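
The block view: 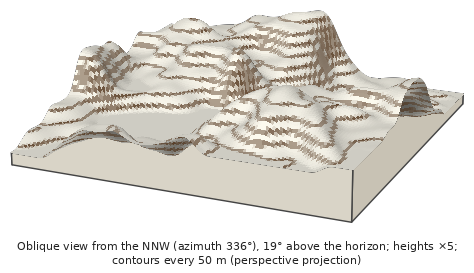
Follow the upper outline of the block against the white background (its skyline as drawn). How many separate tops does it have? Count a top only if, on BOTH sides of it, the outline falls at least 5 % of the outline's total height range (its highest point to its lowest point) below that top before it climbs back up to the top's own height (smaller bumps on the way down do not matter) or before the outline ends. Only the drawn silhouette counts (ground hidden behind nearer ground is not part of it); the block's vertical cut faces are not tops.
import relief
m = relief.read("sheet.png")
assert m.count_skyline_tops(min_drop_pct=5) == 3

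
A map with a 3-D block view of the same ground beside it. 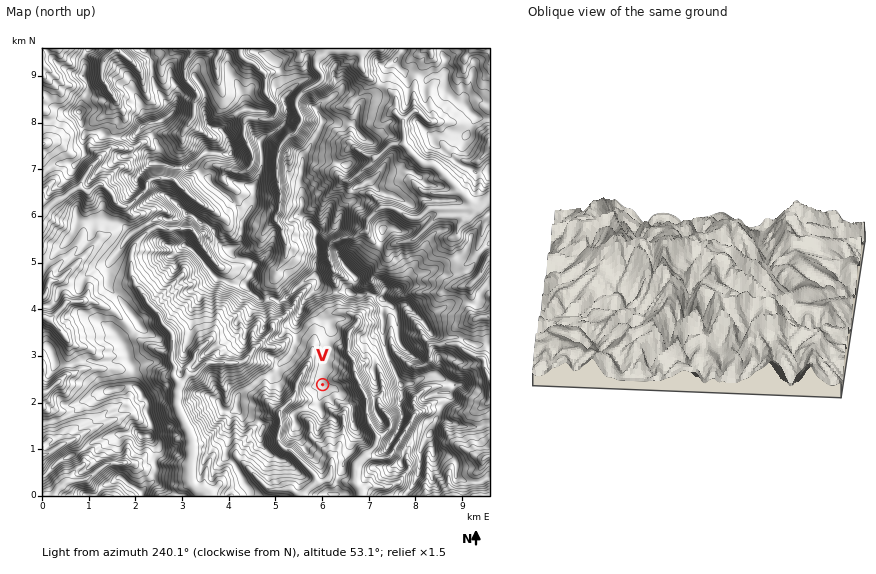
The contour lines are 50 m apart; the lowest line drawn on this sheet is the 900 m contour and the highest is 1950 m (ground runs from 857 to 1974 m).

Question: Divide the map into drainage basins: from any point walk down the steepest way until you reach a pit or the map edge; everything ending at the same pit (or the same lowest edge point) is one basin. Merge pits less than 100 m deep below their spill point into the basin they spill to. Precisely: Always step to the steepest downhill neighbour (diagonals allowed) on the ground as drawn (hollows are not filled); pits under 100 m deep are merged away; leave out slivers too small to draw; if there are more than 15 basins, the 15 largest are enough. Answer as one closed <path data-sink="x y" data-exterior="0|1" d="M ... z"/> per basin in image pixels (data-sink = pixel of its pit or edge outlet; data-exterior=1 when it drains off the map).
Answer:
<path data-sink="489 199" data-exterior="1" d="M395 61l-9 6-3 14-6 11-17 11-6 19-3 2-28-2-8 16-13 20-2 19 2 29-3 8 17 17-1 45 3 5 1 6 12 5 15-1 6 3 20 0 9 5 5-9 15-2 10-10 21-8 14 4 24-4 10-17 10-10 0-68-3-3-12 1-14-7-28-25 3-5 10 0 4-3 16 3 10-19-13-14-7-3-10-8-2-20-18 8-11-8-12-1z"/><path data-sink="208 494" data-exterior="0" d="M186 214l-13 6-16-2-22 13-10 10-17 23 2 24 10 10 19 26-7 9-12 7 5 7 3 13 5 6 0 19 14 17 0 12 5 11-4 11 6 8 1 28-2 9-12 11 0 2 2 2 106 0 1-5-13-24-12-11 4-14 0-19 2-9 6-5 1-13 5-5 11-6 7-7 14-4 5-10 12-11 4-12 0-19-7 2-10 12-14-7-1-2 1-15-4-11-12-11-3-5-14-1-14-5-16-19-18-15 4-11z"/><path data-sink="359 49" data-exterior="1" d="M403 48l-134 0-2 8 11 8 4 16 6 11-4 9 3 15-2 8-4 4-16 9-5 5 2 15-1 14-8 16-1 20-10 18-2 21-8 4-9-1-5-6-3-10-7-7-7-2-9-8-5-1 1 20-4 11 18 15 16 19 14 5 14 1 16 18 3 9-1 15 13 9 5-1 7-11 7-4 7-18 15-17 0-4-3-5 1-45-17-17 3-8 0-16-2-5 2-27 13-20 8-16 28 2 3-2 6-19 17-11 6-11 3-14 12-9z"/><path data-sink="361 491" data-exterior="0" d="M318 286l-16 18-6 15 0 22-4 12-12 11-5 10-14 4-23 18-1 13 6 7 15 5 5 6 12-8 17-3 10-8 15-2 8-18 12 2 15 17 0 13 4 14-6 9-7 26-6 11 0 12-3 3 71 1 14-23 2-25 9-14 11-28 6-7 0-6 7-7-17-11-35 10-15-28-3-13 0-43-12-7-20 0-6-3-15 1z"/><path data-sink="241 49" data-exterior="1" d="M268 48l-124 1 8 11 2 24 12 18 7 7 0 3-9 7-16 5 12 26-2 13 15 4 15 0 5-2 21 22 33 27 5-8 1-20 8-16 1-14-2-15 5-5 16-9 4-4 2-8-3-15 4-9-6-11-4-16-11-8z"/><path data-sink="43 212" data-exterior="1" d="M148 124l-13 12-7 2-11 0-17-6-11 0-6 6 1 17-9 10-18-1-15 9 1 92 23-23 9-13 3-9 26 0 14 3 14 11 25-16 16 2 15-6 13 9 7 2 7 7 3 10 5 6 9 1 8-4 2-21 4-11-32-26-21-22-5 2-15 0-15-3 2-14z"/><path data-sink="302 495" data-exterior="1" d="M326 388l-9 18-15 2-10 8-17 3-12 8-5-6-15-5-6-6-6 4-2 9 0 19-4 14 12 11 13 24 0 5 83 0 3-2 1-14 6-11 7-26 6-9 0-5-4-9 0-13-15-17z"/><path data-sink="48 319" data-exterior="0" d="M108 264l-20 9-8 13-19 2-3 3-2 10-4 4-10 1 0 40 4 0 4 2 7 16 17 0 7-3 30 1 16-4-2-11-5-7 12-7 7-9-19-26-10-10z"/><path data-sink="115 49" data-exterior="1" d="M143 48l-54 0-3 3-2 5 1 12-2 7 5 10 0 8-9 17 3 16 4 8 3-2 11 0 17 6 15-1 11-11 16-4 14-10-19-28-2-24z"/><path data-sink="54 495" data-exterior="1" d="M135 432l-35 7-18 11-23 11-13 14-4 2 0 18 53 1 7-9 16-10 24 14 11-10 2-9-1-28-6-9-7 0z"/><path data-sink="43 456" data-exterior="1" d="M134 386l-37 6-11 7-13 14-15 7-14 2-2 2 0 52 4-1 13-14 23-11 18-11 34-7 7 3 8 0 3-10-5-11 0-12-6-9z"/><path data-sink="489 382" data-exterior="1" d="M432 334l0 10 8 17 0 6-4 7 18 12-7 7 0 6-6 7-5 12 24 8 12 1 17-3 1-79-5-2-8 3-17-9-15 0z"/><path data-sink="43 393" data-exterior="1" d="M46 346l-4 1 1 77 18-5 12-6 13-14 11-7 37-6-1-20-5-8-17 4-30-1-7 3-17 0-7-16z"/><path data-sink="43 297" data-exterior="1" d="M104 220l-26 0-3 9-9 13-24 24 1 40 9-1 4-4 2-10 3-3 19-2 8-13 20-9 24-30-9-9z"/><path data-sink="489 259" data-exterior="1" d="M489 244l-9 9-10 17-17 4-7 0-14-4-21 8-10 10-15 2-4 8 11 9 8-2 7 1 14 14 31-18 11-1 13 4 4-13 9-9z"/>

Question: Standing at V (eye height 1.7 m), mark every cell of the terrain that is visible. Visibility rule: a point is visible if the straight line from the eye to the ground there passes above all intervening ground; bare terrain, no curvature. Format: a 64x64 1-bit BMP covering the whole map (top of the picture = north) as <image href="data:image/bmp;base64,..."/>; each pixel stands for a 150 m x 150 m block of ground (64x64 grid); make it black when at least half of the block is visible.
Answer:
<image width="64" height="64" href="data:image/bmp;base64,Qk0+AgAAAAAAAD4AAAAoAAAAQAAAAEAAAAABAAEAAAAAAAACAAATCwAAEwsAAAIAAAAAAAAA////AAAAAAAAAwAAAAAAAAAHgAAAAAAAAACAAAAAAAAAAAAAAAAEAAAAAAAAAAQAAAAAAAAABAAAAAAAAAAEAAAAAAAAAAYAAAAAAQAABgAAAAABAAADAAAAAAOIAAAAAAAADgAAEAAAAAAOAAAgAAAAAA4AACAAAAAADgAAIAAAAAAGAIBgAAAAAABgAWAAAAAAAGCDYAAAAAAAMAJAAAAAAAAQA8AAAAAAABgHgAAAAAAACAeAAAAAAAAIB4AAAAAAABxDgAAAAAAAD4OAAAAAAAAPA4AAAAAAA8ePgAAAAAAP5/+AAAAAAA4D/wAAAAAB/AEAAAAAAABAAAAAAAAAAAAAAAAAAAAAAAAAAAAAAAAAAAAAAAAAAAAAAAAAAAAAAAAAAAAAAAAAAAAAAAAAAAAAAAAAAAAAAAAAAAAAAAAAAAAAAAAAAAAAAAAAAAAAAAAAAAAAAAAAAAAAAAAAAAAAAAAAAAAAAAAAAAAAAAAAAAAAAAAAAAAAAAAAAAAAAAAAAAAAAAAAAAAAAAAAAAAAAAAAAAAAAAAAAAAAAAAAAAAAAAAAAAAAAAAAAAAAAAAAAAAAAAAAAAAAAAAAAAAAAAAAAAAAAAAAAAAAAAAAAAAAAAAAAAAAAAAAAAAAAAAAAAAAAAAAAAAAAAAAAAAAAAAAAAAAAAAAAAAAAAAAAAAAAA=="/>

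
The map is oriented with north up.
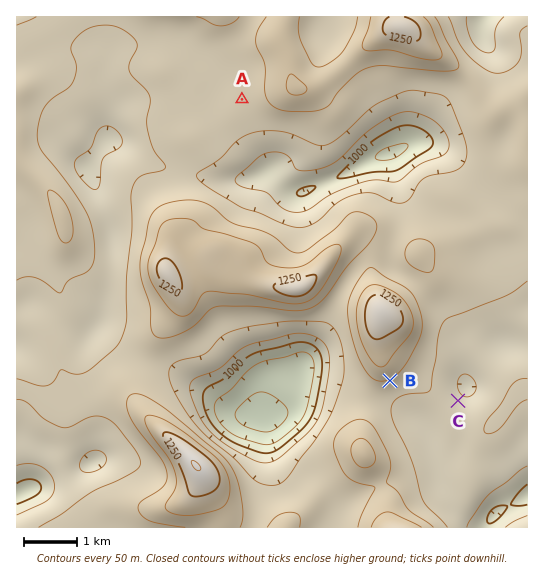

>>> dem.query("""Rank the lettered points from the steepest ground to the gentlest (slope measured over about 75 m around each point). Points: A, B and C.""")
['B', 'C', 'A']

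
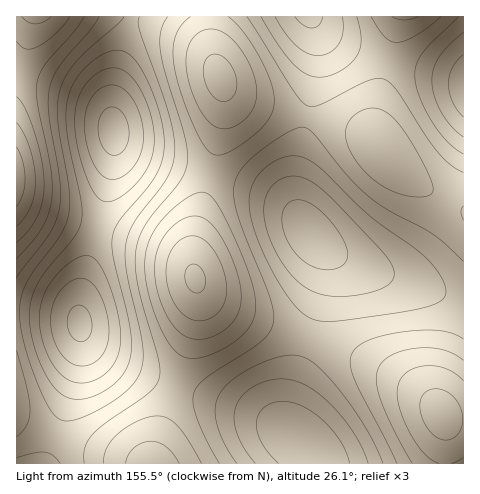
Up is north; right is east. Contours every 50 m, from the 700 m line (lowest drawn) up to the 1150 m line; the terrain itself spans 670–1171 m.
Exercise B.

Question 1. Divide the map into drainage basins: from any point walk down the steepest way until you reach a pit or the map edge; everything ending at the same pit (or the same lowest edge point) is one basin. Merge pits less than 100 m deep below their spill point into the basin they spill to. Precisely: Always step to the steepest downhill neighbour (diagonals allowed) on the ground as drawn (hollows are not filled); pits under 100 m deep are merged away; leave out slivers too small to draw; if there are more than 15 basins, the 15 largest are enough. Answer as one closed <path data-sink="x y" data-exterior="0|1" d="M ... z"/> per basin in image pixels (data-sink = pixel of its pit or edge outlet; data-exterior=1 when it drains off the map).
<path data-sink="195 279" data-exterior="0" d="M463 16l-152 1 6 22 0 28-17 81-5 34 2 27 7 16-20-22-20-12-41-14-85-23-18-10-5-8-6 46-29 113-1 27 2 10 6 9 19 16 25 13 38 15 84 28 18 8 21 14-4-14 3-30 26-78 9-41-1-15-6-13 18 12 20 10 67 21 39 15z"/><path data-sink="17 178" data-exterior="1" d="M131 16l-115 1 1 447 28-1 31-85 4-23 0-60 32-124 2-17-1-60z"/><path data-sink="220 77" data-exterior="0" d="M311 16l-179 0-13 46-6 32 0 36 3 10 11 9 11 5 85 23 41 14 20 12 17 18-6-27 1-25 21-102 0-28z"/><path data-sink="442 414" data-exterior="0" d="M320 244l-2 0 6 9 2 10-1 17-8 33-26 78-3 30 4 13 22 20 2 10 147 0 1-162-40-15-67-21-20-10z"/><path data-sink="152 463" data-exterior="1" d="M81 329l-1 26-4 23-14 43-17 40 1 3 270-1-2-9-10-10-33-23-33-14-69-22-38-15-36-22-11-12z"/>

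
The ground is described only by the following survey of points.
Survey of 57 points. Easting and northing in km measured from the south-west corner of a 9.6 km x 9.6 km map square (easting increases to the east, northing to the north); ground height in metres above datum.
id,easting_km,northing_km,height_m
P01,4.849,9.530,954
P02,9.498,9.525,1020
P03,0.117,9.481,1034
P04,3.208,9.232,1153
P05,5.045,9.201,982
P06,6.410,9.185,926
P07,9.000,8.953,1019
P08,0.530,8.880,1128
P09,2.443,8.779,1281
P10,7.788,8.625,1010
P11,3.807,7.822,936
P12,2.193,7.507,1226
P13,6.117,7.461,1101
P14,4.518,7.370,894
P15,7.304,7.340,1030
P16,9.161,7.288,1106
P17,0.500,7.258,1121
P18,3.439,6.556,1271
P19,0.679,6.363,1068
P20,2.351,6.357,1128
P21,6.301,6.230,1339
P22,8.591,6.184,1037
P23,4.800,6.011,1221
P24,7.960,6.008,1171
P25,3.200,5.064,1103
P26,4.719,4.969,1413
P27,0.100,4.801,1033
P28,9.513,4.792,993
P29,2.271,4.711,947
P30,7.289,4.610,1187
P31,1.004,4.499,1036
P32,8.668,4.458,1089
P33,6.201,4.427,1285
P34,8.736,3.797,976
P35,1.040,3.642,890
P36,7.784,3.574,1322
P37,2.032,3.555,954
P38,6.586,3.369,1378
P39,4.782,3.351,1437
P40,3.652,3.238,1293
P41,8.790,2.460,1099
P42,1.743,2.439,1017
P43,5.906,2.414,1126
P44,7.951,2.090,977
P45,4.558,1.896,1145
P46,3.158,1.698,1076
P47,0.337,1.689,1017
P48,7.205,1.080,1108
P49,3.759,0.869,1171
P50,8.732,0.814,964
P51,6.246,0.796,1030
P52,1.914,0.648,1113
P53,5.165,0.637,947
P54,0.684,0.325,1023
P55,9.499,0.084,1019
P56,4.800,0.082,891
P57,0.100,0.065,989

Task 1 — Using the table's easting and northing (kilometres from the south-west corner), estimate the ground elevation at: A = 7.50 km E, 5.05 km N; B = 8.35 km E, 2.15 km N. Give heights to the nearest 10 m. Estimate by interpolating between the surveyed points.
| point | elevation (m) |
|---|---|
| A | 1120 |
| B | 940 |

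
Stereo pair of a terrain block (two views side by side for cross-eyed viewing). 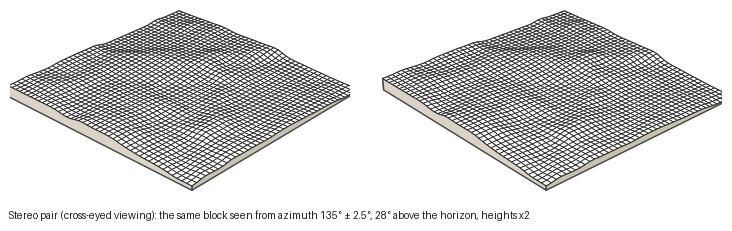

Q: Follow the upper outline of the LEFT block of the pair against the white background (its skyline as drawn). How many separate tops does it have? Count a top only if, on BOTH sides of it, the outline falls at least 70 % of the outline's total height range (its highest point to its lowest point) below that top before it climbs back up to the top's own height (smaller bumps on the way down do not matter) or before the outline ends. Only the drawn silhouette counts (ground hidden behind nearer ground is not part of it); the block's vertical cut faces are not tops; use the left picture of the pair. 1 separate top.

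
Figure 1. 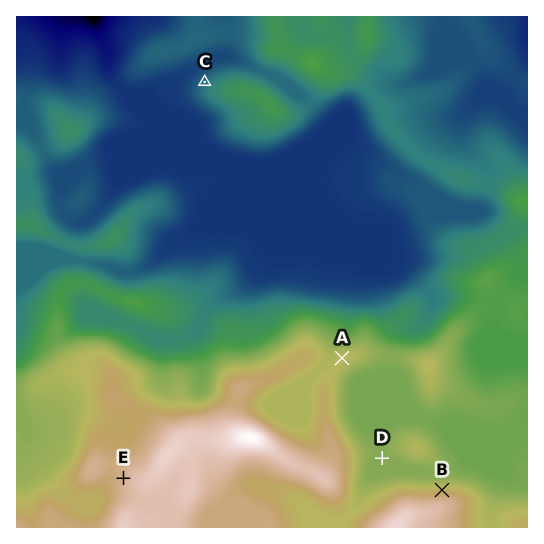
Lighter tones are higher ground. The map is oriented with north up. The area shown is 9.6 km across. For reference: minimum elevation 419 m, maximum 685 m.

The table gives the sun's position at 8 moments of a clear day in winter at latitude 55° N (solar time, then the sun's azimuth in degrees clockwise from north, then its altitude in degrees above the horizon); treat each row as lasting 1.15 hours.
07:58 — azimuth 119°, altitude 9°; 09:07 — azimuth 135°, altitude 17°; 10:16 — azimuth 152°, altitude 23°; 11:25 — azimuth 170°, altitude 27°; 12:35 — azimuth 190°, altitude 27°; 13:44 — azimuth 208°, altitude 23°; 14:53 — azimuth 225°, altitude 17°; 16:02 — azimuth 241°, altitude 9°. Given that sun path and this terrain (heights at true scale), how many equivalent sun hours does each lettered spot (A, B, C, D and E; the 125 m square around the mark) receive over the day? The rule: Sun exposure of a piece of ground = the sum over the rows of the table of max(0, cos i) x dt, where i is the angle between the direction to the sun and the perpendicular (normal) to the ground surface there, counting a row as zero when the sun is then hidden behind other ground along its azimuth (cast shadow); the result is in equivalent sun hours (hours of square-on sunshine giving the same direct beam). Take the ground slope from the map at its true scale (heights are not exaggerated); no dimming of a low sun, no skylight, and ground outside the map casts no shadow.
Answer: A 2.8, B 1.7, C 2.5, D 3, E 2.9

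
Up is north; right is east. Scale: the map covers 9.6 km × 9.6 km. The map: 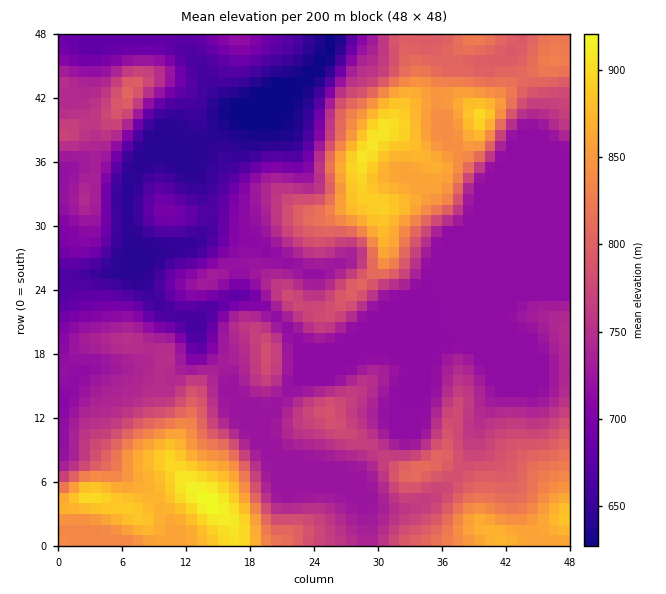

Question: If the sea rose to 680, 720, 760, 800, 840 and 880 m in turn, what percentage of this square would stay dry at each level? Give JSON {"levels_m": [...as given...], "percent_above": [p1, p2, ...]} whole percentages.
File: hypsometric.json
{"levels_m": [680, 720, 760, 800, 840, 880], "percent_above": [85, 61, 38, 24, 15, 5]}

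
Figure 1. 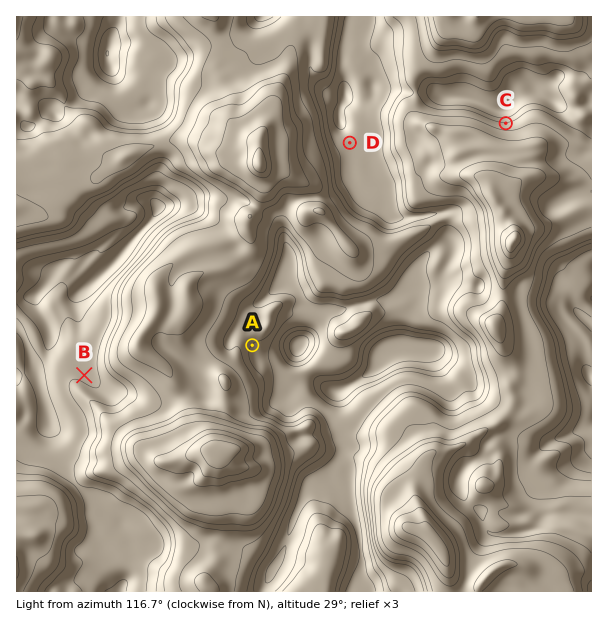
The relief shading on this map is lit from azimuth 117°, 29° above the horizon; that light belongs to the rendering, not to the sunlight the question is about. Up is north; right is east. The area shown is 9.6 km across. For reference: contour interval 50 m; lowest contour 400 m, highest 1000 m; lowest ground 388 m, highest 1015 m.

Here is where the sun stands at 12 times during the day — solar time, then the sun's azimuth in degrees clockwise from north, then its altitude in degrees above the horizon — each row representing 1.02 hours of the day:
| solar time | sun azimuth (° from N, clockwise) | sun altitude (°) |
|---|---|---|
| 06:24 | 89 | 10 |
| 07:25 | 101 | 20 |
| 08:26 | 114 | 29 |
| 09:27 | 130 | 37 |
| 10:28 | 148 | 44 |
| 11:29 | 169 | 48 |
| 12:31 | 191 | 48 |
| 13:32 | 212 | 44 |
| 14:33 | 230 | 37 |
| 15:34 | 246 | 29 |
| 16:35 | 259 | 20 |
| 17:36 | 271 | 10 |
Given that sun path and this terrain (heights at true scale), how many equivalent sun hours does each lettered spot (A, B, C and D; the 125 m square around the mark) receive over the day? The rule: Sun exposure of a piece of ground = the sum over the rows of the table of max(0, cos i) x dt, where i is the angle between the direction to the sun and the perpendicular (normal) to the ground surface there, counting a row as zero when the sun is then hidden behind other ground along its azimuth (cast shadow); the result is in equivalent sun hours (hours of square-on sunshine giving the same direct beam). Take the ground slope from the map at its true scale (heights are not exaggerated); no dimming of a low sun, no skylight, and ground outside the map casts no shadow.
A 5.4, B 6.3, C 7.6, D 6.3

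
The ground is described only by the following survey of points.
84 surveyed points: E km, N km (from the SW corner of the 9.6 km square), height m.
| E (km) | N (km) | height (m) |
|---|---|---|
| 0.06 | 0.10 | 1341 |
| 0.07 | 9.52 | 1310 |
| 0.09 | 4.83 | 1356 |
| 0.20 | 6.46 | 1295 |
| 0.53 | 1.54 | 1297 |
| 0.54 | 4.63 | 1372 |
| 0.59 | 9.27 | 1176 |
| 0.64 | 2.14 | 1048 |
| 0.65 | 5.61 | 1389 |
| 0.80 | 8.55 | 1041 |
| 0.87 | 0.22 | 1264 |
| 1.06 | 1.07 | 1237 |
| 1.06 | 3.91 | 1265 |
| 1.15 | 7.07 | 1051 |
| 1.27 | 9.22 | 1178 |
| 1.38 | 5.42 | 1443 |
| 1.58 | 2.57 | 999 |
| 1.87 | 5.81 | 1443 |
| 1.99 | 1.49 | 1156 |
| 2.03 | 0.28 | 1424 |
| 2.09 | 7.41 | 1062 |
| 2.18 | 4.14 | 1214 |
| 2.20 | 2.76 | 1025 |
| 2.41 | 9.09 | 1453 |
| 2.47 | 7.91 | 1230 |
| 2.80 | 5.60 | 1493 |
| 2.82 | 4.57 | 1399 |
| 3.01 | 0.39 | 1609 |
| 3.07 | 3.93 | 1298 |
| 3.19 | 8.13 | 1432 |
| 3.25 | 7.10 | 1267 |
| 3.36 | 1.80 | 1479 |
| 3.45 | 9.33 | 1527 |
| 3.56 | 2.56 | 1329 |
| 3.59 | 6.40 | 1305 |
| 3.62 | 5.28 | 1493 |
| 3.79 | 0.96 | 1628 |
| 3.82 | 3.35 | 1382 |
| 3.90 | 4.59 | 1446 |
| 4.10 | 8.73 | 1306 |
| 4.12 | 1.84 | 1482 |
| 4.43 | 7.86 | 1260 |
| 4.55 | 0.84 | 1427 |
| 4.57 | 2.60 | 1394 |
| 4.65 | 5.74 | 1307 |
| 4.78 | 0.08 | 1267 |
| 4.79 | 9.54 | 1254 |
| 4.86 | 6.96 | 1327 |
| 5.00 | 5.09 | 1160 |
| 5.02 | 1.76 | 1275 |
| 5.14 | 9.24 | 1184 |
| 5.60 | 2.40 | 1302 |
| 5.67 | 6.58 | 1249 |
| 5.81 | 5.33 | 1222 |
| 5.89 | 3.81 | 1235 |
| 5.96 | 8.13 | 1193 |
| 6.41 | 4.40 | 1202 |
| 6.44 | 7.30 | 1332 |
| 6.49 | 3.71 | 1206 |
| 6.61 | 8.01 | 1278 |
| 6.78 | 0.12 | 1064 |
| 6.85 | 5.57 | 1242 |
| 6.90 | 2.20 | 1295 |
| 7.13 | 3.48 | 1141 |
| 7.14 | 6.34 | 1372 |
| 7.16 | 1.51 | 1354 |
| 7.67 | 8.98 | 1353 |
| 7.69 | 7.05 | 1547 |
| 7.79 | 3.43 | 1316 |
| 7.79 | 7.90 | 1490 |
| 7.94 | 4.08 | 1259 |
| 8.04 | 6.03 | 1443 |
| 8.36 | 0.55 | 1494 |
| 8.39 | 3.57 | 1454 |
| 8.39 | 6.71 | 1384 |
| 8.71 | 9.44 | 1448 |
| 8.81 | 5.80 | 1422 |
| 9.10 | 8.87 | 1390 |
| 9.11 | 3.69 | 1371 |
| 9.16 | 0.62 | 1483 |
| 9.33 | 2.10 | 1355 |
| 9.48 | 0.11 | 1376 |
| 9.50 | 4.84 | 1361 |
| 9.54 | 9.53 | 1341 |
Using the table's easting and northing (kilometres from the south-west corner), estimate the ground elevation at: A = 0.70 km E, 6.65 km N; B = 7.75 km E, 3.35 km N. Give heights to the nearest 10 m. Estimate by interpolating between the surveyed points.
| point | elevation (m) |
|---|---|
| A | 1200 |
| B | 1310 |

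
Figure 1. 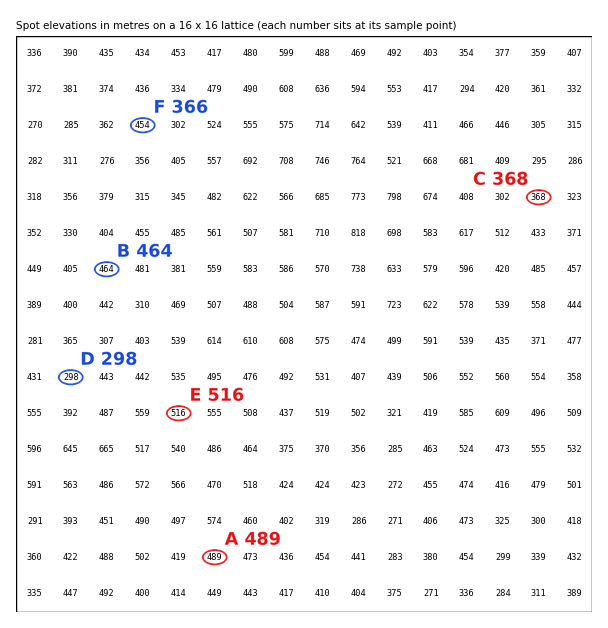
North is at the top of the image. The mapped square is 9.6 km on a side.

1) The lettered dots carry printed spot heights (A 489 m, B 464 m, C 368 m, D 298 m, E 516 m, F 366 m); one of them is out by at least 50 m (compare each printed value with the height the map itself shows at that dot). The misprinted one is F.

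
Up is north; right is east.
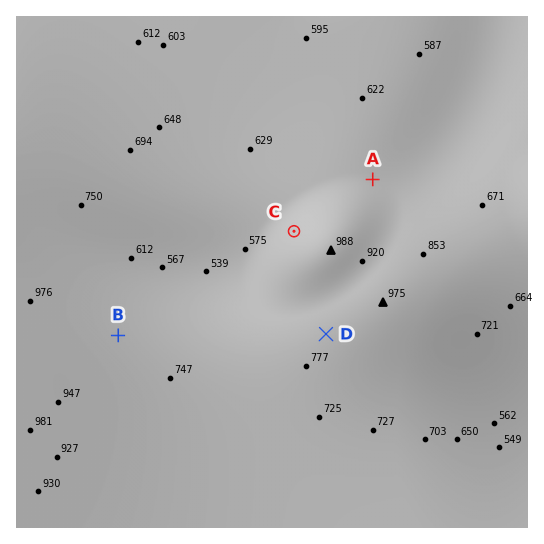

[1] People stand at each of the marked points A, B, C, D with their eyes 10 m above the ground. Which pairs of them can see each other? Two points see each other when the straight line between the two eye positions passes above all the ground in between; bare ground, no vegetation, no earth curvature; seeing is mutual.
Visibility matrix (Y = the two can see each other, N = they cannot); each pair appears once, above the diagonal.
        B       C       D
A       N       N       N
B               Y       Y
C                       N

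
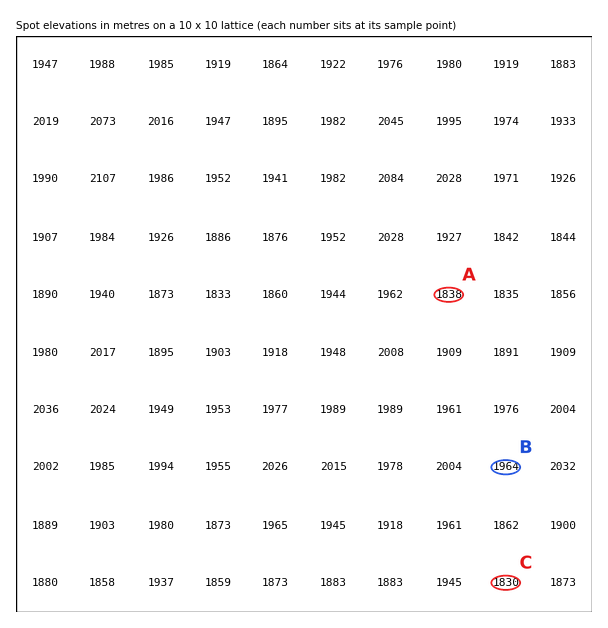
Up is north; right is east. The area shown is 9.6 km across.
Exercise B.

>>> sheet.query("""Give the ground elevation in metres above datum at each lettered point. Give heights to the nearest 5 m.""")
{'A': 1840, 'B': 1965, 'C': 1830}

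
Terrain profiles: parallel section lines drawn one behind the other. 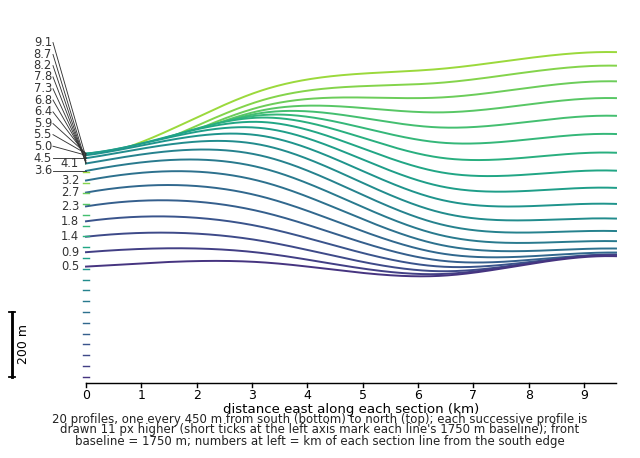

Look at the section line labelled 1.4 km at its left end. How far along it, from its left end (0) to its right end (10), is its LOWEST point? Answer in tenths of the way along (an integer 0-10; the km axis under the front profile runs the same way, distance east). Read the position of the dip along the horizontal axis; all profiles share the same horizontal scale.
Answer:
7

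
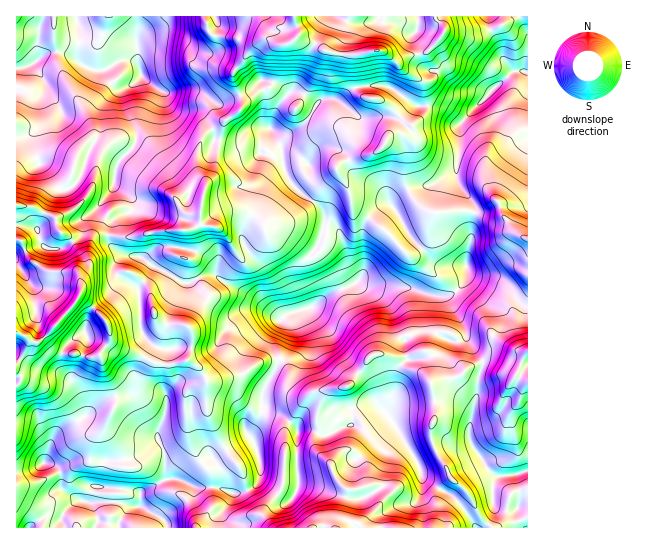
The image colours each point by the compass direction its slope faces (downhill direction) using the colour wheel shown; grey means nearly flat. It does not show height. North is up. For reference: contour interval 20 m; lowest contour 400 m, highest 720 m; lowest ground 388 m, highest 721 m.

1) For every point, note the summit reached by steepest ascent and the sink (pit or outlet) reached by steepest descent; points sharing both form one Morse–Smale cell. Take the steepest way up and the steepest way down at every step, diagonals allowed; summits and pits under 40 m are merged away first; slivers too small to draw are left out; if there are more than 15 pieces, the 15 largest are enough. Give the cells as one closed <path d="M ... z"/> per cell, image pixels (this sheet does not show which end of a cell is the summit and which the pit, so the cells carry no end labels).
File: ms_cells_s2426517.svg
<path d="M434 16l-229 1 3 13 6 6 21 1 16 6 8-1-8 7-18 24 0 6 6 11 4 16-6 7-25 17 3 9 23 4 13-12 19-3-7 13-3 12 14 2 7-3 2 3 1 12-11 6-12 14-4 18-14 29 1 11 20 26 4 26 15 21-3 3 0 6-7 15 5 22 9-13 5-13 0-12-3-7 2-5 19-6 17-12 31-15 8 4 36 2 32 9 13 0 8-4 10-13 1-14-24 2-8-3-25-29-17-29 0-5 16-12-4-14 0-25-5-6-12-3 0-2 8-6 10 0 19-18 3-5-2-20-4-9 8 0 6-6 1-8-8-16 16-18-1-8z"/><path d="M23 205l-7 1 0 179 5-5 4 0 33 13 11 10 10 17 27-20 10-3-16-40 10-18 7 8 26 9 8 5 8 3 15 0 15-4 14 11 4 10-18 8-4 6 4 43 13 25 48-26-1-3 7-8 7-15 1-22 13-24-4-23 7-15-1-9-21-18-31-16-12-9-9 0-15 8-9 0-13-10-18-8-9-8-17-2-8-4-8-8-2-8-8 0-6 3-5 15 1 12-8 12-2-8 4-11-12-20-14-9-1-10-23-12z"/><path d="M359 281l-32 15-17 12-19 6-2 5 3 7 0 12-3 8-25 43-1 22-7 15-7 8 11 25 0 19-1 4-11 9 12 23 13 14 172 0 3-5 0-10 9-12-6-6-28-17-7-19-29-45 9-25 1-19 11-11-4-17 9-9-2-43-9-3-36-2z"/><path d="M205 16l-128 0 3 14-2 31-13-9-15 0-23 15-11 2 0 68 6 0 13-4-3 2 0 7 5 19 14 12 11 18 13-6 9-16 5-19 11-20 1-23 3-5 10-10 17-7 11-9 21 15 10 16 8 4 10 0 8 2 14 16 28-20 2-7-10-23 0-6 18-24 8-7-8 1-16-6-21-1-6-6z"/><path d="M467 269l-2 10-4 7-10 9-7 2 5 4 15 25 1 11-6 4-9 0-11-5-6-6 0-32-6-5-18-4 3 6 1 38-9 9 4 17-11 11-2 24-8 17 29 48 7 19 28 17 6 5 8-7 0-3-16-13-2-10-14-21-2-9 0-10 5-13-5-31 28-7 8-8 18-8 8 1 22 14 13 4 0-73-5-1-21-22-13-6-14-1z"/><path d="M130 396l-11 0-3 2-1 9-7 11-3 9 18 26 1 13-17-1-13-4-3-3 1-16 9-11-11 0-11-11-13 7-13 11-8 23-4 4-12 6-13 2 1 55 150-1 0-4-6-6-21-11 0-13 25-14 0-24-9-22-11-10-9-21z"/><path d="M527 16l-92 1 8 8 1 8-16 18 8 20-7 10-6 1 4 16 0 12-3 5-19 18-10 0-8 6 0 2 12 3 5 6 0 25 5 14 10-4 15-1 20-11 6-23 1-28 36-37 16-13 15-1z"/><path d="M489 360l-22 8-8 8-28 7 5 26-1 10-4 8 1 15 8 17 7 8 2 10 16 13 0 3-8 8 20 27 9 0 7-10 0-35 3-5 21-3 11-5 0-89z"/><path d="M270 128l-19 3-13 12-23-3-4-11-8 8-6 14-1 12 4 12 5 6-1 14-2 4-3 0-9-4-7 0-6 6 6 11 6 3 11-1 0 9-3 4-6 2-32 2-28 6-22-2 0 8 8 8 8 4 18 4 19-12 13 0 23 5 14 10 4 13 5 5 33 17 27 23 2-2-2-3-13-18-4-26-13-16-8-14 0-7 14-29 4-18 12-14 11-6-3-15-7 3-14-2 3-12z"/><path d="M142 76l-17 14 12 45-2 10-14 13-6 15 0 13 17 13 1 7-3 6-12 4-7 7-3 11 5 2 18 1 28-6 32-2 9-6-1-10-10 2-6-3-6-11 6-6 7 0 9 4 3 0 2-4 1-14-8-11-1-11 7-22 9-8-13-16-8-2-10 0-8-4-8-14z"/><path d="M126 88l-12 4-10 10-3 5-2 27-10 16-10 29-12 10-5 2-11-18-9-9-3-1-7-21 2-10-18 6 0 67 17 2 23 12 1 10 14 9 12 20-4 11 2 8 8-12-1-12 5-15 6-3 8 0 4-12 7-7 12-4 3-6-1-7-17-13 1-19 5-9 11-9 5-14-5-24-7-17z"/><path d="M522 71l-9 1-16 13-36 37-5 55 5 12 14 16 0 8 16 4 11-1 12 16 13 7 1-166z"/><path d="M110 339l-10 18 16 40 14-1 6 6 9 21 11 10 9 22 0 24 12 0 8 2 16-18-12-25-4-43 4-6 18-8-4-10-14-11-15 4-15 0-8-3-8-5-26-9z"/><path d="M177 479l-14 1-23 13 0 13 21 11 6 6 0 5 105-1-12-13-4-11-9-12-14 2-19-6-16 1z"/><path d="M479 213l-6 2-2 10 0 17-4 12 1 17 7 5 14 1 13 6 21 22 4 0 1-66-14-7-9-15-14 0z"/>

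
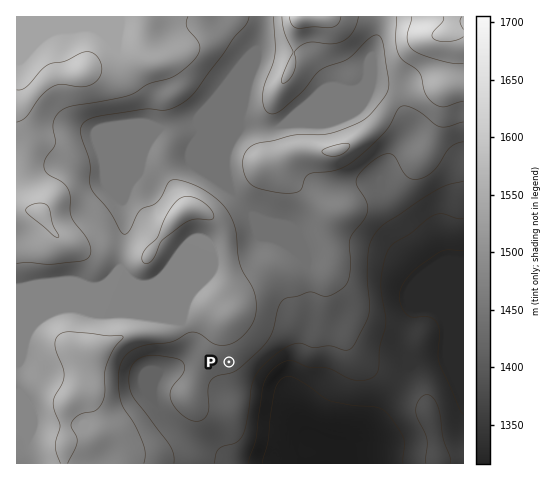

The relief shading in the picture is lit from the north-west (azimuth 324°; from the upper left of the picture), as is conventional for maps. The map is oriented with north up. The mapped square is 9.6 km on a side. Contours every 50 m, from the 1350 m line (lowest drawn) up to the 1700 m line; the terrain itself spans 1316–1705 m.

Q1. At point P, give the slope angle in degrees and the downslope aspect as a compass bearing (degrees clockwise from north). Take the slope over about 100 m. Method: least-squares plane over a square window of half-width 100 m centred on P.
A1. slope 5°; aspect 167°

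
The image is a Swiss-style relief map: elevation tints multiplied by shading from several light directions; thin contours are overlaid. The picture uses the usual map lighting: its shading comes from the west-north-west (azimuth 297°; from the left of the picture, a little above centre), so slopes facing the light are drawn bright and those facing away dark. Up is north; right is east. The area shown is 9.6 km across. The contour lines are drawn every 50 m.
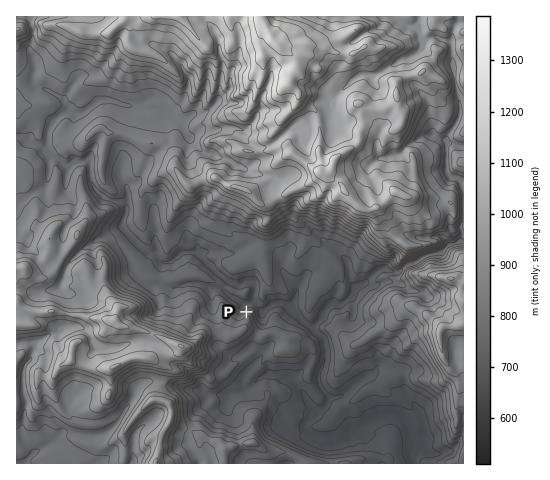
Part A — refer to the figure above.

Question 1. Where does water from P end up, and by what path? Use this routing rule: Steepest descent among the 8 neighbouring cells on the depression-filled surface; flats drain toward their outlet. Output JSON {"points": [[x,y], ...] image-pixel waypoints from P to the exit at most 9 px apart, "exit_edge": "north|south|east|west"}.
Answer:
{"points": [[246, 312], [246, 304], [256, 304], [262, 311], [271, 306], [280, 304], [290, 309], [299, 318], [308, 326], [318, 333], [323, 342], [326, 351], [325, 361], [320, 370], [319, 379], [322, 389], [328, 398], [325, 407], [315, 414], [306, 424], [309, 433], [319, 437], [328, 437], [336, 441], [346, 440], [354, 433], [363, 427], [372, 420], [382, 418], [391, 416], [400, 418], [407, 427], [411, 437], [413, 446], [413, 455], [413, 463]], "exit_edge": "south"}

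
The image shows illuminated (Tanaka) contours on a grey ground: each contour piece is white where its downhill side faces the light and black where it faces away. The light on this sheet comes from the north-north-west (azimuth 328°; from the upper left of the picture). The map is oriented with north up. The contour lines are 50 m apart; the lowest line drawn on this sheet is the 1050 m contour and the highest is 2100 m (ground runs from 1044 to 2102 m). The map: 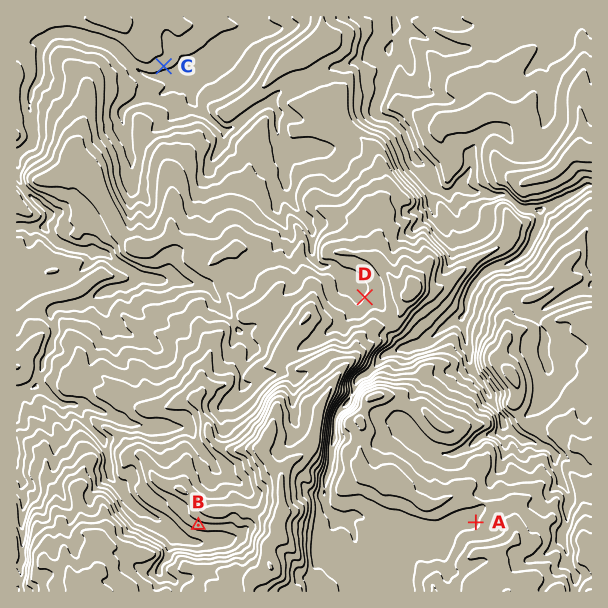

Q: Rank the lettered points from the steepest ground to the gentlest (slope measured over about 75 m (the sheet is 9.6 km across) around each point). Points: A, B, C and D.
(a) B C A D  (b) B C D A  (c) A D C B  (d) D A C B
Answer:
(b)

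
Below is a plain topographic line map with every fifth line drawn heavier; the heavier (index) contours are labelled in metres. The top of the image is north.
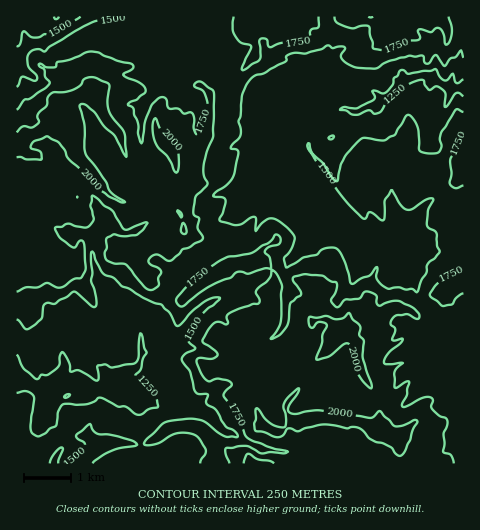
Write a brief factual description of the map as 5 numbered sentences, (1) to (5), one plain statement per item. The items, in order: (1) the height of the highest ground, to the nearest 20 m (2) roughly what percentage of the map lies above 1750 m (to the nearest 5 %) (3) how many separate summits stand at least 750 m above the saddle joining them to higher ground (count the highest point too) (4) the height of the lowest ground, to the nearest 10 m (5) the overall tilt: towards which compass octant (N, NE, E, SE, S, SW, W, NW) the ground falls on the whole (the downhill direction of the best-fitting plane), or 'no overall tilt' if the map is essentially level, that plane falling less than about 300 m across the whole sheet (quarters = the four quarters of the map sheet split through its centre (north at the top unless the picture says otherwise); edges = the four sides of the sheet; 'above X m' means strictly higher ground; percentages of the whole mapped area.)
(1) The highest ground is at about 2180 m.
(2) About 35 % of the map lies above 1750 m.
(3) 1 summit rises at least 750 m above its surroundings.
(4) The lowest ground is at about 1080 m.
(5) No overall tilt - high and low ground are spread across the sheet.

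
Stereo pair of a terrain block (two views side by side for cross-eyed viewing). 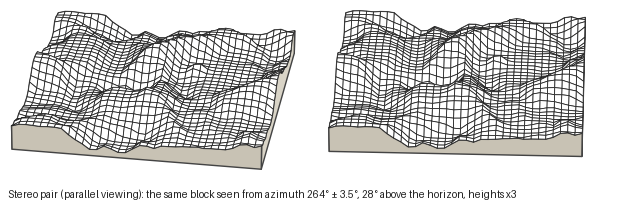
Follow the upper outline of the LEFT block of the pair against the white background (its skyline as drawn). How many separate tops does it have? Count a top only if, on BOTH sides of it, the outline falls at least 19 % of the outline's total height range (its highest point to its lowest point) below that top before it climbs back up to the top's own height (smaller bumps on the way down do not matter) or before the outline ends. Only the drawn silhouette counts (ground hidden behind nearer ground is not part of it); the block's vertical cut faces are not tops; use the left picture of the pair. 1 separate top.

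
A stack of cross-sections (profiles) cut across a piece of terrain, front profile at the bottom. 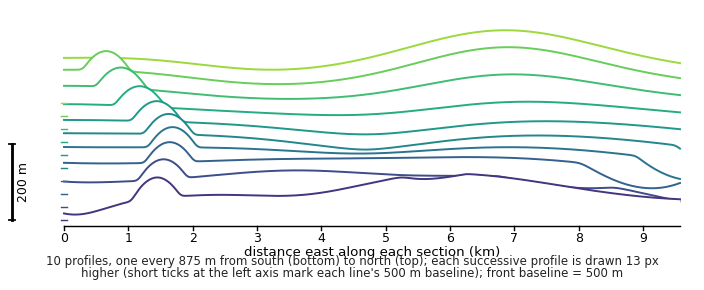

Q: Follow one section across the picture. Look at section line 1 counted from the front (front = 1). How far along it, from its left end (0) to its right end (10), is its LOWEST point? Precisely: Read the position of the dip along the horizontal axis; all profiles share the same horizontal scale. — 0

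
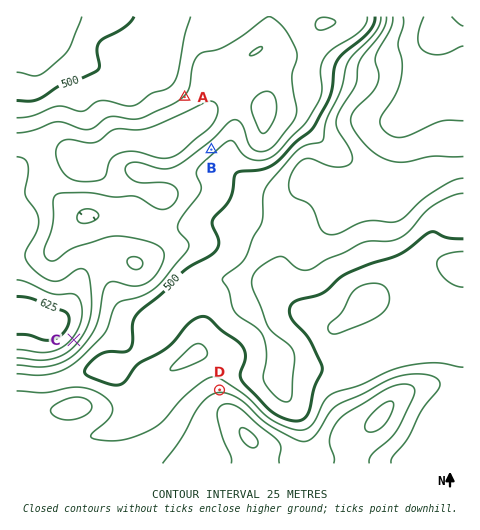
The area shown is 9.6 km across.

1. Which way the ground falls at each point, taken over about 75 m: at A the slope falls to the NW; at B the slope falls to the SE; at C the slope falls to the SE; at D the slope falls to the N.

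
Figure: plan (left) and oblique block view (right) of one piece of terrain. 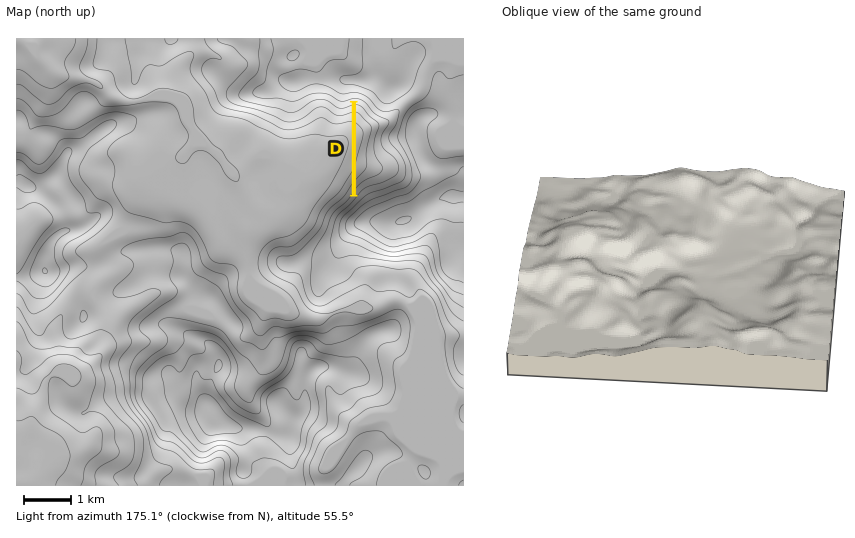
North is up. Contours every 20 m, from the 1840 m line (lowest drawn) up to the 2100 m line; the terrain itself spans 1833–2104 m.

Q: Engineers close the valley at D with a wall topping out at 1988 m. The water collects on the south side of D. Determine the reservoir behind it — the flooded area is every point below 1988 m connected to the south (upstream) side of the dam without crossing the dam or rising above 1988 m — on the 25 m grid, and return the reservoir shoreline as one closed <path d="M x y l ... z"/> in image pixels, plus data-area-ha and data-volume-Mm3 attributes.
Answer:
<path d="M358 102l-2 1 0 89 9-9 20-7 5-6 2-3-2-4-11-10-3-6 0-8 6-13 0-3-10-7-7-9-7-5z" data-area-ha="87" data-volume-Mm3="20.30"/>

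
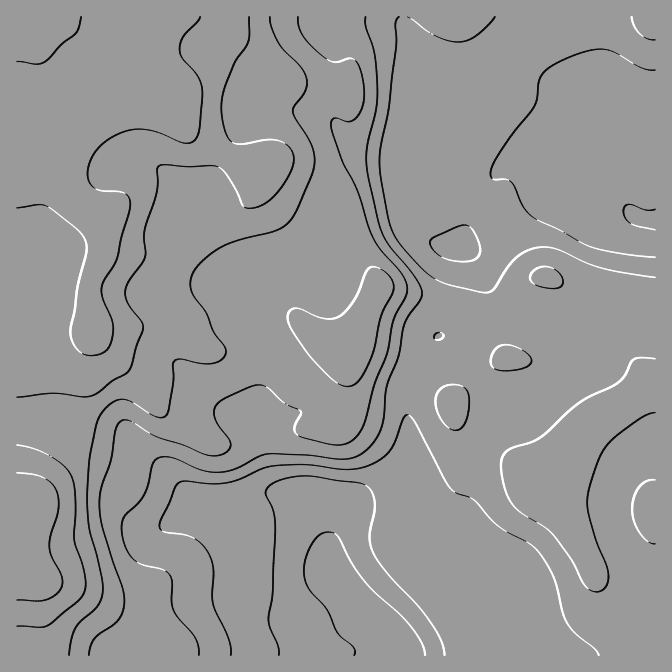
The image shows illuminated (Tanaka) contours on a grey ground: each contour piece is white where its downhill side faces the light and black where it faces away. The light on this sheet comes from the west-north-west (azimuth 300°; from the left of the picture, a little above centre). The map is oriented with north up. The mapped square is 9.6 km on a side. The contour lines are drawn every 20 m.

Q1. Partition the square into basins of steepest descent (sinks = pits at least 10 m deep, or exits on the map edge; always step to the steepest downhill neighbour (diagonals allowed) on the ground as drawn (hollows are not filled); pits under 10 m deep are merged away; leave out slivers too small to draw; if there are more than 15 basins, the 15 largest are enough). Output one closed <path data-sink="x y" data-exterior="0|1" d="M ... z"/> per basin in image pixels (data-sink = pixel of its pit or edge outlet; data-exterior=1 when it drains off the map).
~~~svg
<path data-sink="404 655" data-exterior="1" d="M54 16l-38 1 0 638 639 1 1-264-12 0 2-9-10-20-41-32-3 0-27 23-13 7-13 2-31-5-7-6-22-34-14-12-21-7-64-11-19-38-12-48-9-11-22-7-41-18-22 5-50-25-11-8-15-18-6-13 1-7-1-15-15-30-13-14-20-2-31 9z"/><path data-sink="655 220" data-exterior="1" d="M655 16l-320 0-1 6 4 15 10 26 0 26-54-6-52-20-14-13-4-22-5-12-165 1 40 31 31-9 20 2 13 14 15 30 1 5-1 17 6 13 15 18 11 8 50 25 22-5 41 18 22 7 9 11 12 48 19 38 64 11 21 7 14 12 22 34 7 6 31 5 13-2 13-7 27-23 3 0 41 32 10 20-1 10 11-3z"/>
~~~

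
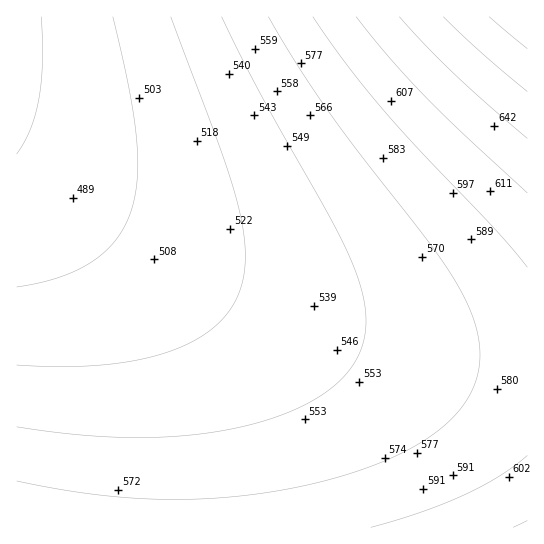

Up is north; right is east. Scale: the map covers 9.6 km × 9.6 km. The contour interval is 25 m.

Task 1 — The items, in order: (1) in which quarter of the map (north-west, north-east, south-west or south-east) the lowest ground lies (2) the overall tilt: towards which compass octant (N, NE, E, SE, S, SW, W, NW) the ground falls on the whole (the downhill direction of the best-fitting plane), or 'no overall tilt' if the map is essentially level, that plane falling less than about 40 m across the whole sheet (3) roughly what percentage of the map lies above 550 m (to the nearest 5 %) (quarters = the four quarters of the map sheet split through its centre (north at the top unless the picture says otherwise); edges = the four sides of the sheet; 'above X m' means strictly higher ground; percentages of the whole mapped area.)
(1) The lowest point lies in the north-west quarter of the map.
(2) Overall the map slopes down towards the west.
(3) Ground above 550 m makes up about 55 % of the sheet.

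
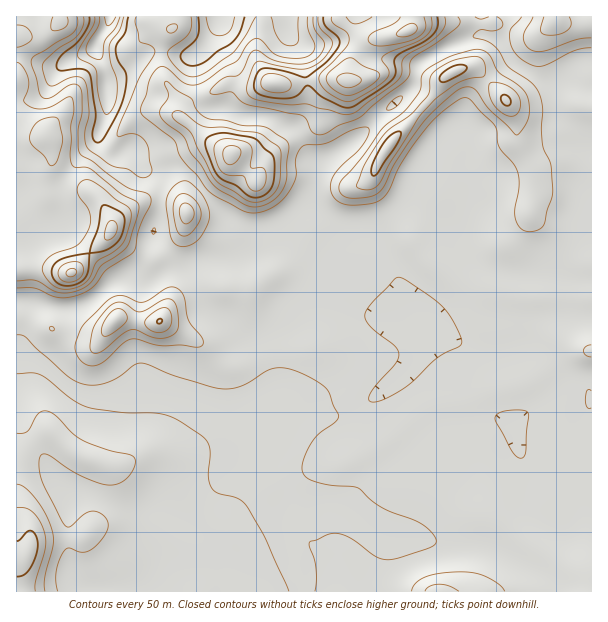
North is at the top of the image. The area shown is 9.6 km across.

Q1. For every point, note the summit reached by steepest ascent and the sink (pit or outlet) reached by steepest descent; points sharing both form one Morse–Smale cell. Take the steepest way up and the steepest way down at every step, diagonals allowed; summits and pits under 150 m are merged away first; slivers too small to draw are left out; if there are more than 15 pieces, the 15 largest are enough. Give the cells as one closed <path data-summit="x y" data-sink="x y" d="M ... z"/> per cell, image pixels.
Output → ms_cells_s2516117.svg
<path data-summit="408 30" data-sink="110 17" d="M591 16l-480 0-3 10-8 9-4 9 0 6 6 10 5 19 19-9 23-18 19 0 17 4 10-2 1 29 6 18 7 7 21 1 18 7 18 0 25 11 7 7 10 21 6 5 6 2-2 5-10 42-5 2-11 11 3 12 10 10 21 14 7 0 26-20 6-3 3 1 34 54 6 21 0 3-4 2-42-2-26-7-25 0-12 6-28 22 6 40-1 11-6 5-32 17 8 27 1 24 6 20 7 13 18 20 10 39 14 33 1 8 289-1z"/><path data-summit="27 552" data-sink="110 17" d="M21 350l-5 1 1 241 285-1 0-7-14-33-10-39-18-20-7-13-6-20-1-24-9-27-12 1-39-12-40-7-35 4-27 0-18-9-21-19z"/><path data-summit="159 321" data-sink="110 17" d="M291 223l-28 24-15 7-12 4-32 1-18 9-18 2-24 13-22-5-12 6-21 18-17 6-15 0-27-4-4 7-8 39 27 16 26 22 13 6 27 0 35-4 40 7 39 12 11 0 34-18 6-5 1-11-6-40 32-25 8-3 25 0 38 9 30 0 4-2-4-15-8-21-10-11-18-31-3-1-6 3-23 18-10 2-21-14-10-10z"/><path data-summit="71 273" data-sink="110 17" d="M110 16l-94 1 1 285 21 2 19 4 15 0 17-6 21-18 18-7 11-10 9-16 6-18 6-33 0-14-3-7-17-12-9-17-5 0-12 6-4-2-12-14 0-6 10-24 0-21-4-20-8-19 0-6 12-18z"/><path data-summit="231 153" data-sink="110 17" d="M168 52l-19 0-23 18-16 6-4 4 2 30-10 24 0 6 4 6 8 8 4 2 12-6 5 0 13 19 27 0 18 6 40 46 11 34 8-1 21-12 15-12 12-13 12-8 10-42 2-5-6-2-6-5-10-21-7-7-25-11-18 0-18-7-21-1-7-7-4-12-4-15 0-18-9 0z"/><path data-summit="408 30" data-sink="110 17" d="M171 169l-27 1 6 2 8 10 0 30-10 39-9 16-13 11 18 5 29-15 13 0 18-9 32-1 4-3-8-28-6-11-37-41z"/><path data-summit="408 30" data-sink="110 17" d="M27 302l-11 1 1 47 2-2 1-13 10-30z"/>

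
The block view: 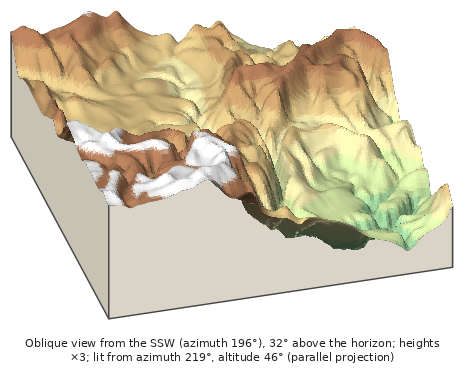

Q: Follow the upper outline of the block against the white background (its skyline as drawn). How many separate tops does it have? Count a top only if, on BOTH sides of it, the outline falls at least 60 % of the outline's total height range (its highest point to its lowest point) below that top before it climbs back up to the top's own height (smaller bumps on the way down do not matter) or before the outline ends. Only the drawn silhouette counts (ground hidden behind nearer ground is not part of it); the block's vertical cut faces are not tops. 0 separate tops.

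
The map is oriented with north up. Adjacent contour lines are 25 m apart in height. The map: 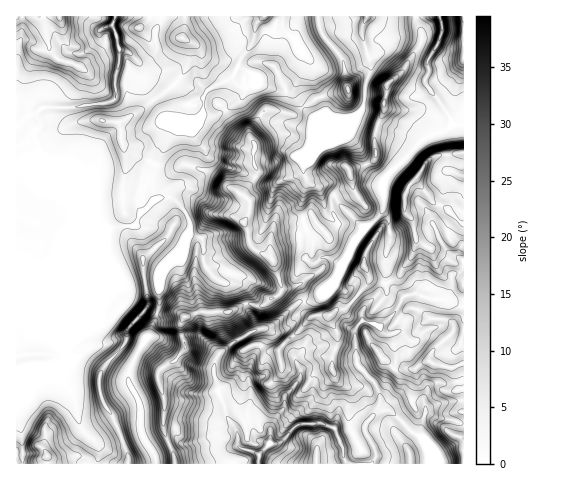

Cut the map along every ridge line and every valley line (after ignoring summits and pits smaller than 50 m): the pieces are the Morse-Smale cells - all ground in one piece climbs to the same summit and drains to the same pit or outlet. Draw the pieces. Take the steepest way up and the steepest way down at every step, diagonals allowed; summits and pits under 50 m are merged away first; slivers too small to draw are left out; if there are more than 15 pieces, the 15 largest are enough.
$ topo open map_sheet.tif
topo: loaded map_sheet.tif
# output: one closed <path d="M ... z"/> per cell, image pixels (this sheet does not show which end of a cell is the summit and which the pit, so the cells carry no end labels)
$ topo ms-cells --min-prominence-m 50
<path d="M267 329l-11 1-20 10-17 14-5 9 0 14 4 7 0 7 6 12 2 11 11 17-15 0-20 10-15 3-8-2-7 1-2 4 4 6 1 10 83 1 1-9 12-12 5 1 5-2 16-16 25-3 14 7 11 34 24 0 5-9-3-10-8-13 0-6 15-22 0-9-6-13-16-17-1-8-28-11-10 0-14 4-9 7-1 3 2-14-3-9-7-6-14 1z"/><path d="M52 158l-3 2 22 53-4 17 0 139-3 7 0 6 10 17 7 29 18 20-1 15 29 1 1-9-7-20-9-21-10-14-3-21 7-15 18-20 5-17 16-17 12 3 3-7 0-22-23 4-13-2-8-19-12-21-4-14 0-11-12-26z"/><path d="M418 294l-15 3-10 18-12 11-18-6-4 3-5 9 3 31 17 19 5 9 1 13-4 9 17-3 18-8 8 0 7 4 0 7-5 13 0 11 8 15 1 12 33 0 1-157-17-7-15 0z"/><path d="M36 113l-8 2-12 11 1 244 40-8 7-5 3-8 0-119 4-17-22-54-11-9-3-16 5-11z"/><path d="M463 152l-22 3-10 3-22 28-5 10 2 20-8 8-9 3 1 11-4 15 0 21-2 10-5 9-15 15-3 8 3 6 17 4 12-11 10-18 10-3 19 6 15 0 14 6 3 0z"/><path d="M123 50l-3 0-1 16-4 10 1 22-11 6-37 4-26 0-5 5 3 12-5 13 3 12 7 6 9 4 42 42 15 1 22-3 10 12 12-12-4-18 5-17-27-13-6-5-4-24 20-11 14-11-9-13-3-24-12-12z"/><path d="M115 16l-99 1 1 109 11-11 18-8 22 1 37-4 11-7-1-21 4-10 1-17-7-22z"/><path d="M190 165l-10 0-5 3-18-3-6 17 4 18 13-3 14 10 8 15-1 12 14 5 0 19 2 8 12 14 7 3 12 1 4 4 6 16 19 0 6-6 9-4 2-7-10-29-16-8-7-7-1-12-4-8 5-10 0-12-36-27z"/><path d="M262 115l-13 17 2 7 4 6-2 13 5 14-13 20-5 2 9 7 0 12-5 10 4 8 1 12 7 7 14 6 0-20 4-13 5-5 27 1 6-2 14 16 10-6 1-7-5-9-1-8 2-9-8-6-14-4-5-4-3-11 1-5 12-13 34-32-13 0-23 10-12 0-17-7-16-2z"/><path d="M375 220l-11 8-11 15-16 35-13 12-4 7-11 5-11 1-20 19-12 6 7 4 14-1 7 6 3 9-2 14 1-3 9-7 14-4 10 0 27 9-2-23 8-11-1-7 3-6 15-15 7-19-1-12 5-24-1-11-5-1-3 4z"/><path d="M334 194l-3 9 6 21-9 9-10-8-6-8-6 2-27-1-4 3-5 15 0 20 12 34-3 5-16 10-17 0 11 25 16-5 25-22 11-1 11-5 4-7 13-12 16-35 11-15-25-24z"/><path d="M67 350l-3 7-7 5-41 8 0 42 5 15 3 37 74-1 1-15-18-20-7-29-10-17 0-6 3-7z"/><path d="M283 16l-19 0-8 8-3 18-12 15-7 18-4 4-20 9-8 11-9 2-5 5-1 13 9 0 6-5 7 2 11-2 19-13 4-6 3 8 14 12 6-6 29 5 8-6-8-12-1-6 12-24 2-9-7-7-5-9-13-12z"/><path d="M89 194l11 27 0 11 4 14 12 21 8 19 13 2 21-4 7-20 18-18 7-15-1-13-7-11-7-7-8-3-13 3-13 12-4-9-4-3-35 3z"/><path d="M439 16l-24 1 7 16-1 10-17 26-17 15 0 10-3 9 1 6-7 15-4 15 1 19-9 7 2 4 14 11 3 0 36-39 10-6 15-5 6-6-14-25-12-15 0-6 3-5-1-13 9-14 5-13 0-11z"/>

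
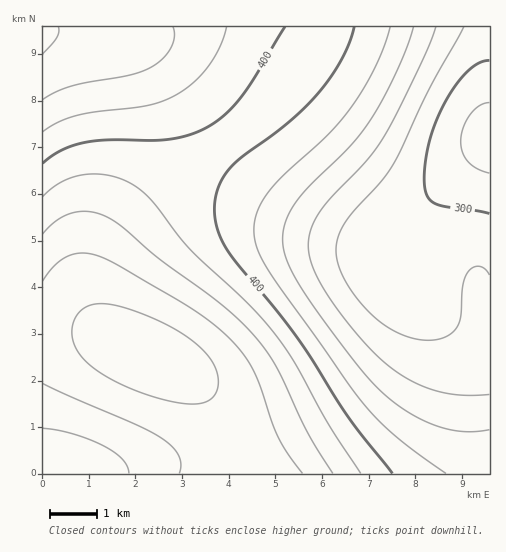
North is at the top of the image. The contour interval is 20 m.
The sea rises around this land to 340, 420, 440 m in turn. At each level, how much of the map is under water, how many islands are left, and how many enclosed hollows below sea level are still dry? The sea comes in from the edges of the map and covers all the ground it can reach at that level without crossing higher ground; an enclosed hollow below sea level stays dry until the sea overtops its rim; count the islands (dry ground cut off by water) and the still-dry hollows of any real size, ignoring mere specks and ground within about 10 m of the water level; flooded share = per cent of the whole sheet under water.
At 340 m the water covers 23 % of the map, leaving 0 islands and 0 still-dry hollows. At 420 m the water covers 68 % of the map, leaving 0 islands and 0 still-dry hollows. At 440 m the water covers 76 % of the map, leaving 0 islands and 0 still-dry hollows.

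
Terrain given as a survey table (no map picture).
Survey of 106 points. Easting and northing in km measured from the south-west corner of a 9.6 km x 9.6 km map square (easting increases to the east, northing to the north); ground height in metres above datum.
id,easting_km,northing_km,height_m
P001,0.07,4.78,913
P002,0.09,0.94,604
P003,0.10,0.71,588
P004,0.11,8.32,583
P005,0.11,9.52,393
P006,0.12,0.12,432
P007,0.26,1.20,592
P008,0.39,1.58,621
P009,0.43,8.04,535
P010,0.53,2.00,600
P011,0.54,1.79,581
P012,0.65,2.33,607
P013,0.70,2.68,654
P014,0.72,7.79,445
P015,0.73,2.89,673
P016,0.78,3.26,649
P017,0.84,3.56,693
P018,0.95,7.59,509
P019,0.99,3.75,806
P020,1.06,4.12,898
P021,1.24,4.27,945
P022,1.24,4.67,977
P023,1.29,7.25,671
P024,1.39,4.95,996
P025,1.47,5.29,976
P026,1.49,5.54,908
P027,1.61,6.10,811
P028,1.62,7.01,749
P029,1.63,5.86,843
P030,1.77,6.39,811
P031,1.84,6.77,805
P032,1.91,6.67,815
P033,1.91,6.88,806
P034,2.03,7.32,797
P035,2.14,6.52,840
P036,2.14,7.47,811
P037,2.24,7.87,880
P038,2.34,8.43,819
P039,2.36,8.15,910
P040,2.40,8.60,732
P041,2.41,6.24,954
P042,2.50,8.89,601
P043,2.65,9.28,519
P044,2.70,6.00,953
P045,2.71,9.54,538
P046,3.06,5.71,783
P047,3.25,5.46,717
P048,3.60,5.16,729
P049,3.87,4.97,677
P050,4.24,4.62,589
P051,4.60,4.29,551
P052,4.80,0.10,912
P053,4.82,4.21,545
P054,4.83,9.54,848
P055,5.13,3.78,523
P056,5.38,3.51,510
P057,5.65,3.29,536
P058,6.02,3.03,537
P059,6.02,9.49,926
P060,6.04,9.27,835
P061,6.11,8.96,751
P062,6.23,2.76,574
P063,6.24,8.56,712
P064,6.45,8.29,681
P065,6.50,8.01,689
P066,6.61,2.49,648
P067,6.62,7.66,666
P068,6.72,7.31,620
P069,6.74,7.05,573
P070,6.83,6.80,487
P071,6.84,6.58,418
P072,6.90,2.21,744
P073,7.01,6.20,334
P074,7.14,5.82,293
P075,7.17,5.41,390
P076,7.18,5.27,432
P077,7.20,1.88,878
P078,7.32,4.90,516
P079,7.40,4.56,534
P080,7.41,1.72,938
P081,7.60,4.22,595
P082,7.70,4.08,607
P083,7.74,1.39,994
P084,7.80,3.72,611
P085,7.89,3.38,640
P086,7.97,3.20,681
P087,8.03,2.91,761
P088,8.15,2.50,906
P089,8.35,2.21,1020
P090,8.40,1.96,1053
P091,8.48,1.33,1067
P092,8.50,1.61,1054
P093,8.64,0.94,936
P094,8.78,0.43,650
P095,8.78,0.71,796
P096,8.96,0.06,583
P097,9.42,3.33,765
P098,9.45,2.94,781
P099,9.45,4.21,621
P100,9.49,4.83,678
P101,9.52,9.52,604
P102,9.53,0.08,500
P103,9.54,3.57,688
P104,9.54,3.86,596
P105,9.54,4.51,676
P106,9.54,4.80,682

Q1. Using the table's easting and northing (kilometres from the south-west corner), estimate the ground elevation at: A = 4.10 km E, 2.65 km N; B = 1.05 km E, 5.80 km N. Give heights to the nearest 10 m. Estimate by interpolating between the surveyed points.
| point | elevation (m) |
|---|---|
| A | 570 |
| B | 830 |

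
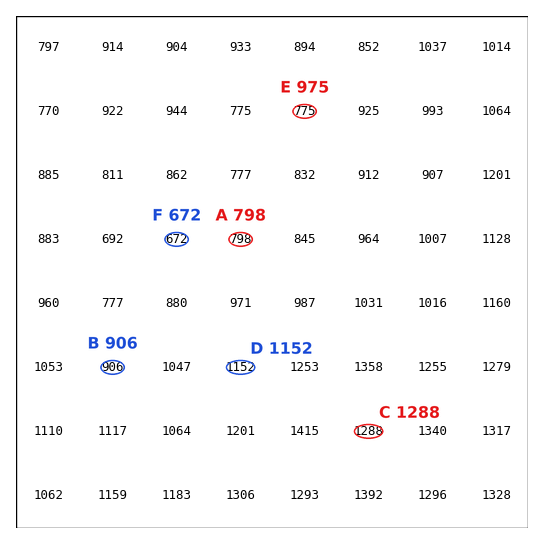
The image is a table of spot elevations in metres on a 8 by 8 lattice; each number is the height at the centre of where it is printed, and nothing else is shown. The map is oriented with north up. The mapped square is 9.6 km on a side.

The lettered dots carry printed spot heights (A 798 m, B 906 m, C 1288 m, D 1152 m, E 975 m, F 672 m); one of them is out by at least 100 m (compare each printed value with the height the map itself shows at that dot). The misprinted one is E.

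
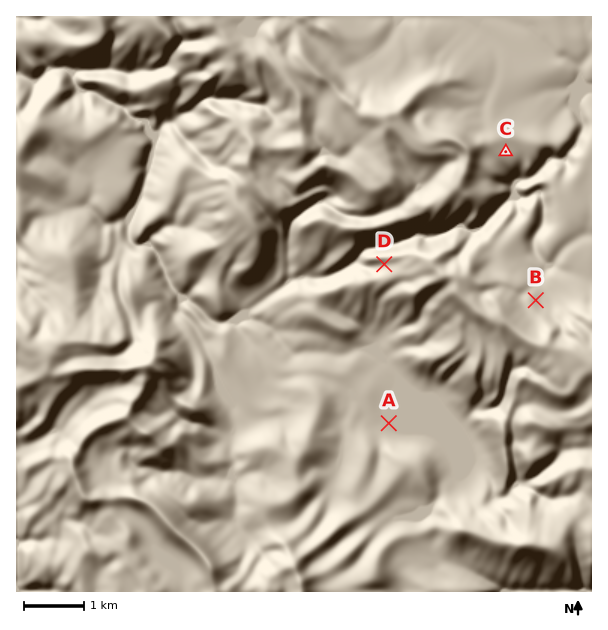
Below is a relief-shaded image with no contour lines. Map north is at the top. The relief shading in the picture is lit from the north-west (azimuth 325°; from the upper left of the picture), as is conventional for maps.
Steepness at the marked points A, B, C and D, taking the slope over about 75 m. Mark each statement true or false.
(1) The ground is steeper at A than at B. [false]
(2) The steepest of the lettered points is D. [true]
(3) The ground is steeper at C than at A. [true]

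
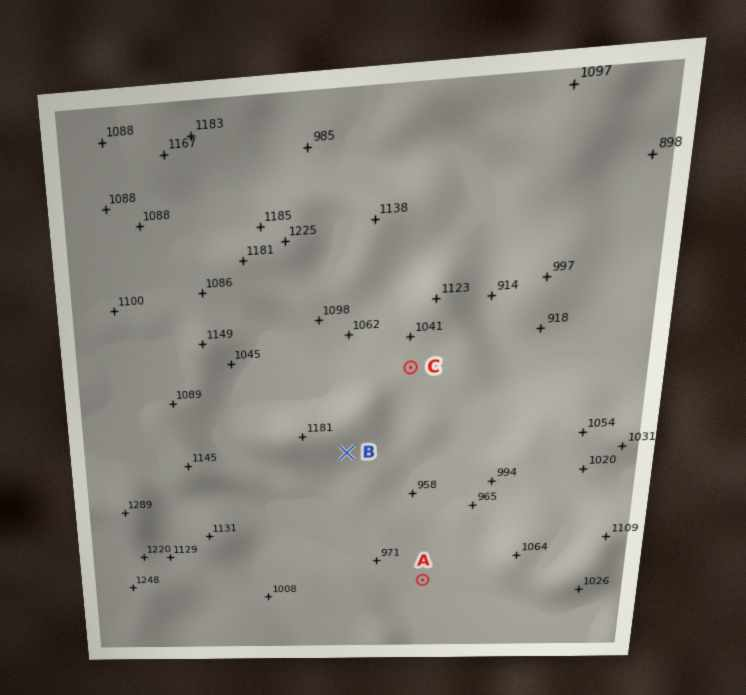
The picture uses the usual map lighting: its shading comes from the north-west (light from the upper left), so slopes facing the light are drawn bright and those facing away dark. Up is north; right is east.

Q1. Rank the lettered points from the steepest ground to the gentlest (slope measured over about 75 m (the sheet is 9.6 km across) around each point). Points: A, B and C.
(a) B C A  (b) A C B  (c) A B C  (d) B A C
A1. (a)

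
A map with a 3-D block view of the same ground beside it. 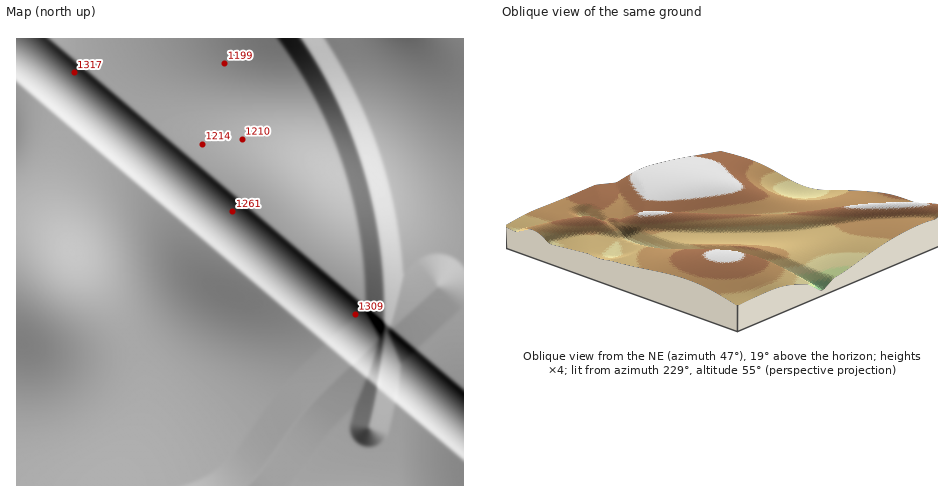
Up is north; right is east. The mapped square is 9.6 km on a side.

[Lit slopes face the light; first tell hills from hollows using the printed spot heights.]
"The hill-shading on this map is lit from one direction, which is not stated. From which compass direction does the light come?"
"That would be SW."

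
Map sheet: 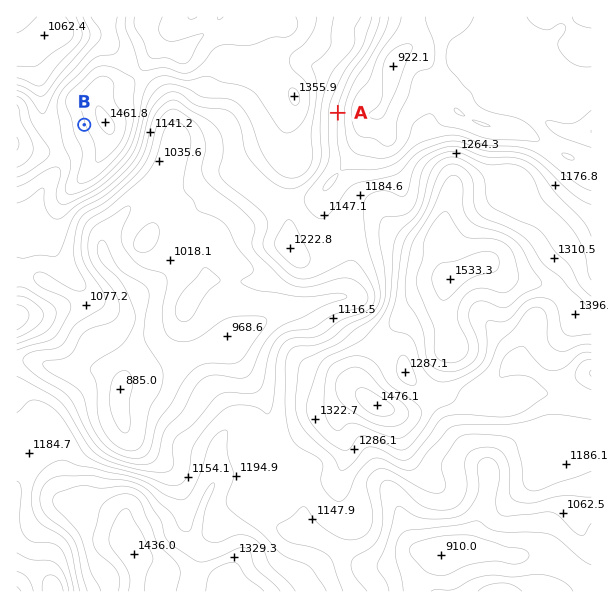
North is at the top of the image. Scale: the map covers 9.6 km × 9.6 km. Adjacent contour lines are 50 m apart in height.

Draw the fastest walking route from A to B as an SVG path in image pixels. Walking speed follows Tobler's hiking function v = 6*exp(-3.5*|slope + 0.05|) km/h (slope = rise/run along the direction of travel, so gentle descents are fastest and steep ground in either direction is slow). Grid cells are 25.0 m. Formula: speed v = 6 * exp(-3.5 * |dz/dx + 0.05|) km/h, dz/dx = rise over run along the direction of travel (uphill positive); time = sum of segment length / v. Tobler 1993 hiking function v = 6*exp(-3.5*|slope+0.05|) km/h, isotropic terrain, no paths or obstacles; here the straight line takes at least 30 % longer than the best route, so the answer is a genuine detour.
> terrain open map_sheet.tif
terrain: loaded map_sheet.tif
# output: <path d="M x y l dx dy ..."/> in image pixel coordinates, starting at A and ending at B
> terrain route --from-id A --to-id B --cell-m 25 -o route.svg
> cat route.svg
<path d="M338 113l-14-27-4-5-12-6-108 0-6 3-12 0-15-7-14 0-27 13-10 0-6 3-5 0-15 8-3 3-3 6 0 21"/>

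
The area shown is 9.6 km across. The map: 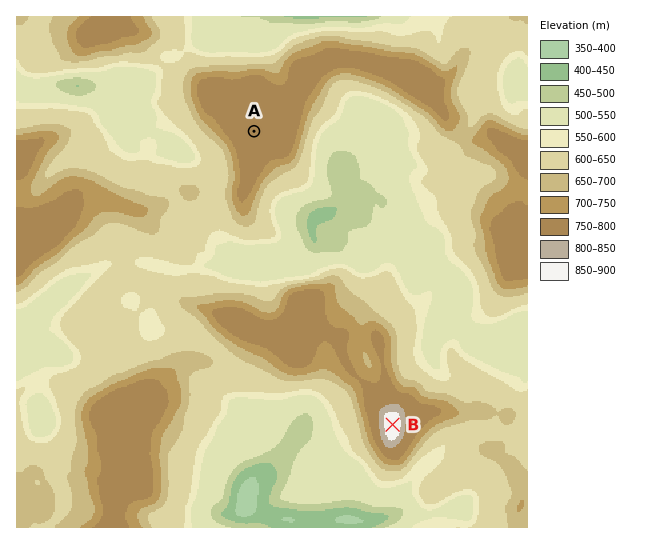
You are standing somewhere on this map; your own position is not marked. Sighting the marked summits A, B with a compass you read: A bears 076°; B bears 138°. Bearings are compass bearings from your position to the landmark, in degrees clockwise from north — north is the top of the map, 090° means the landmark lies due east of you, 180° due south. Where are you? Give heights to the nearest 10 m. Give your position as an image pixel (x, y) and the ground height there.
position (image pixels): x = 152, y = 157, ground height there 570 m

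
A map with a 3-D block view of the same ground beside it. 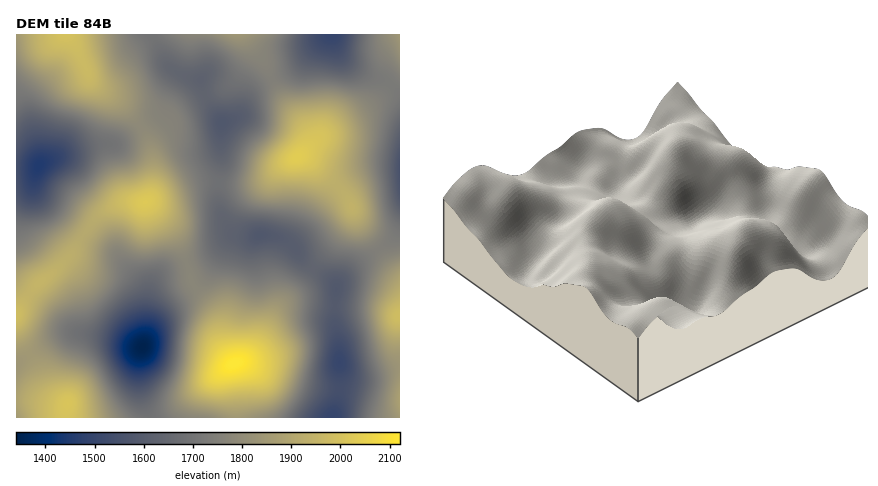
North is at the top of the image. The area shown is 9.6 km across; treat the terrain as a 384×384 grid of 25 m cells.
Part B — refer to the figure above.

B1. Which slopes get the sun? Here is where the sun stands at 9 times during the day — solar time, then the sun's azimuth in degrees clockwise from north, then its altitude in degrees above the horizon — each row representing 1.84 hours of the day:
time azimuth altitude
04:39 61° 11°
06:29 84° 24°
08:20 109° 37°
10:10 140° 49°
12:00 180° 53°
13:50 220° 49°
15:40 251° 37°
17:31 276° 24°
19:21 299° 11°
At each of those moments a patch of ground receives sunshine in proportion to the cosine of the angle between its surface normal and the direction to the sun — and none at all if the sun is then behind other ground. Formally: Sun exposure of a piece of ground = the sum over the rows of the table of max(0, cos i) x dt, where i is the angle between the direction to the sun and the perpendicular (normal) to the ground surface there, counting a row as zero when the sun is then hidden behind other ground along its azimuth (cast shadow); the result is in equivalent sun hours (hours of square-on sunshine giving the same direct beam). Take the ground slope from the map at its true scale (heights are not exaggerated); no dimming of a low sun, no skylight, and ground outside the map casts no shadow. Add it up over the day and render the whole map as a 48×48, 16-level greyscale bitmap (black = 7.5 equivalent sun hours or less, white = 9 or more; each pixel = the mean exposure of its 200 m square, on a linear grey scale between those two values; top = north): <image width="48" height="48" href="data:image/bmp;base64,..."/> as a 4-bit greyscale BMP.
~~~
<image width="48" height="48" href="data:image/bmp;base64,Qk32BAAAAAAAAHYAAAAoAAAAMAAAADAAAAABAAQAAAAAAIAEAAATCwAAEwsAABAAAAAAAAAAAAAAABEREQAiIiIAMzMzAERERABVVVUAZmZmAHd3dwCIiIgAmZmZAKqqqgC7u7sAzMzMAN3d3QDu7u4A////AMu7vMypiId3abzN3d3d3d3d3My5UneKvLu7u8uodlVkWKvN3d3d3d3t3d3LhHd4q6qqqqqHZDNBNXm93d3d3d3tzMzLhGd4iZmZmHd2QhEAEkaKzd3d3d3cy7u6dGd3iJmYdmVUIRAAAAJXrN3d3d3MuqqXInmZmZmYdlQyERAAAAAleb3d3cy7uqmCEYq7qrqphlQyERAAAAEkZ5rMzLu7uqlTNKq8zMuphlVTIjAAASNFZ4iaqqqqqZlFabq8zdy5dmZmVnYjBERVZ4h3eJmYh3hWe7q8zdy5dniZiapnNHVFZ4dlVoiHVWd2nLqs3dy6mZm7u82alpZDRndlVnd2RFeGrLqs3dzLu7vczN3LqrhkNXd2VWd2ZninvMqrzcvMzczd3d3bvNuWRWd3dmeIiZq6u7qarKu83d3d3d3cvdy5dmeIdmeJqqu8uqmHiavM3d3d3d3d3d3LqHeHdmeJqaqrqYdmaJvN3d3d3d3d3MzMuYd3d3d4iImruIdmeJrM3N3czMzd3cvMuod3d4d2ZnmsyYh3eImrzN3cu7zd3bu8upd3eIh2Voq926mIiGZ4rMzLqrzd3cu7qpd3eIh2aKzd3cqYd0RWiszLqr3d3d3MqYiIiIh3ibzd3dy5hmVWebu6qs3d3d3cqZmZmIiJqrzd3d3Ll5h2aJu7zL3d3d3cqYiqqYiairvN3d3cupl2VnrMzc3d3d3cqZibu7q5q8zN3d3bqpdkRFi83d3d3d3LqZmszd3MzNzN3d3Ll2UyI0ac3d3d3dy6manN3d3d3d3d3dy5dVQzNFZ6zd3d3cuoiaq83d3d3d3dzduXZGVVVVVXm8zMzLqHirrN3d3d3d3czLl3ZXh3ZlVEaKqqqph3msu83d3d3d3cy5dndomXZVQzRWdmiHZnm8urzN3d3d3cypd3d4mWQzMiM0REZlVYm7uZmr3d3d3cuYdneJmoUzRDQzM0VlVoqqqHeKvd3d3MuYd3iKq7l2ZlZURWd2aJqZmHZ3m83dzMuqmJmbzNy5mIh2Z4mXiaqZqXZVaKvMzMu6qqqs3d3Mu6qpmZmZq7upqXVCJGmrzMu7q7u83dzMzMzMuqqavLqZqYVBAUeavMu6qru83MzN3M3d3LqqvLmJqoYxI1eaq7qZmqu8u83d3d3d3curu6iau6ZFVniZmZiImqvMrN3d7t3d3cu7u5ibzMmJiHiHeId4mrvNvd7t3t3d3Lu7uYm83dy6mHZlVWZ4mrzN3d3u3d3dy7u6mIq93d3LmHUzNEVXmrzN3d3d3d3LuqqYd4q83d3bqGQiIiNGiavN3dzMzdy6qqmIeJu7vN3cunVDIhE2iavM3d3MzMqZmZh4mrzLvM3cy5dlQyJHm8zN3d3czLiImYiKvN3cvM3dy6h2VUVom83M3d3czKh4mZms3d3dzN3cy5iIZnd4q83MzN3dy5iJmqrN3d3d3d3cupiIiIeJq8zLu8zdy5iJqqvN3d3d3d3cy6mYmZiImsy7u7zMypiZqZvN3d3d3d3d3Mu6u6qHirzA=="/>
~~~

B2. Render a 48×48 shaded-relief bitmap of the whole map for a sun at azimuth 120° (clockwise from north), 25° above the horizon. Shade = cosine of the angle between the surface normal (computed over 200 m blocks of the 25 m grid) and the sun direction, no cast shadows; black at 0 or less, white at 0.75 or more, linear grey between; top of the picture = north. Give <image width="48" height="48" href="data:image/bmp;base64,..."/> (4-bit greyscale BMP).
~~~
<image width="48" height="48" href="data:image/bmp;base64,Qk32BAAAAAAAAHYAAAAoAAAAMAAAADAAAAABAAQAAAAAAIAEAAATCwAAEwsAABAAAAAAAAAAAAAAABEREQAiIiIAMzMzAERERABVVVUAZmZmAHd3dwCIiIgAmZmZAKqqqgC7u7sAzMzMAN3d3QDu7u4A////AGZ3eJq7u6mYd3eJqqmau8ze7ty5dTNFZmd3d5q8y7qHZVZ4mqqqu8ze7ty6hkM0VWZ3Z4q8y7mGVERXiau7u7zu/ty6hkMzRGZmZnmry7mGQiI0aJu7u7ze/+y6h1QzRGZmZnibzLmFMRASRoq7u7ze/+26h1RERGZ3d3eavLqFMQABJGiau7vN//3KhlREVXd3d3eKvLqGMQAAI1aJqru97/7ahlRFZ4iIiIiKvMuXQgAAI0Vomqq83v/blkRFeKmZmYiazdy5YwAAI1VmeJqrze7blkNFeLu6qpmbzd3KdBAAI1Zmd4mqvN3blkM1eMzMu6mrzd3LliAAE1ZmZ3mqvMzLl1M0eMzdy7qr3d3Lp0IAE1Z3ZnibvMy6hlM0Z7zd3Lu83d3LqGQiI1Z3dmeazMy6hkMzVqvN3Lu83d3LqHVERFZ4d2eKvMy5dUMjRYm8zLu83dzLqHZmVVZ4h2Z5rMy5dUMjRXirzLu7zdy7mHZ3dmZ4h2Zomru5dUMzRWeKu7u7zMy7mGZ4iHZ4iHZniau6hkM0RVZ4q7u7vMu7qHZ4mYd3h3d4iJqql1RERVVWiau7u7urqYd4mYd3d3d4iImqmGVVVURFaJq7y6qqupiJqpiIh3eIiHiZmYdmVVREVom7y6mau6maupmIh3eIiHeJmZmHdmVERXirzKmKu7qry6mZmHeIiHd4maqph2ZURFebzKmJu7u8zLqZqYiIiHZ3iavLmXZUNEV6u6mJq7vM3LqZqpmZmHd3eazMqXZUMzRoqqmJq7zN3LqZqqqZmYd2eKzcunZUMzNGiZiJq7zM3LmZmqqqqYh3eKzdyodUMjM0Z4h4mrzMzLmIiaq6qZiHeKzdy5hkMzMzRWZnirzMy6l3eJq7qpmIiKvN3KlkMzMyNFVWeavLu6l2VomrqpmYiavN3bp0MzMyI0VVaJu7uphlRWiaqqqpmavM3bqFQzMyM0REV5qqqphkM0aJqqqqqqvM3cuXZEQzRFVEaJqqqphkMjVomqu7u7vM3cyphlVEVmVFaJqqqphkMiNGiaq7u8zN3cy6mHZWZ3ZVeKqquqhkMiI0aJqrvMzN3cu6mYdniIdmeJqru6hlMyEjV4mrvMzN3buqmYd4iZh3iZmru6h1QyIjRniau8zM3bupmZiImZmYmZmru6l2VDIjRneJq7u8zbupmZmJmqqqmZmau7mYdUMzVmd4mqqrzLqZmZmZmqq6qZmau6qZhkM0VWZ4mqqqu6qYiJmaqqq7qZmaqZmql1RFVVVniJmZqpmHd4iaqqqqqZiZmIiamGVWZVVWd3iJmYiHd3eauqqqqpmZmHeJmHd3dlVWZmd4iXiIh3eKu6qqupmZmHd4mIiZh2ZmZmZ4iHeJmHeKu6mquqmZqYd4iImqqHd3ZVZ4iGeJmYiau6mau6maqpd4iZmruod3ZVVoiGZ4mZmqu7qaqpmaqpiImZqrupiHZUVnd1ZniZmru7qZqpiZqpiJqqq8y6mHZDRnd2ZniZq7u7qpmIiZqpmaq7vMzLqYZDNWdw=="/>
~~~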